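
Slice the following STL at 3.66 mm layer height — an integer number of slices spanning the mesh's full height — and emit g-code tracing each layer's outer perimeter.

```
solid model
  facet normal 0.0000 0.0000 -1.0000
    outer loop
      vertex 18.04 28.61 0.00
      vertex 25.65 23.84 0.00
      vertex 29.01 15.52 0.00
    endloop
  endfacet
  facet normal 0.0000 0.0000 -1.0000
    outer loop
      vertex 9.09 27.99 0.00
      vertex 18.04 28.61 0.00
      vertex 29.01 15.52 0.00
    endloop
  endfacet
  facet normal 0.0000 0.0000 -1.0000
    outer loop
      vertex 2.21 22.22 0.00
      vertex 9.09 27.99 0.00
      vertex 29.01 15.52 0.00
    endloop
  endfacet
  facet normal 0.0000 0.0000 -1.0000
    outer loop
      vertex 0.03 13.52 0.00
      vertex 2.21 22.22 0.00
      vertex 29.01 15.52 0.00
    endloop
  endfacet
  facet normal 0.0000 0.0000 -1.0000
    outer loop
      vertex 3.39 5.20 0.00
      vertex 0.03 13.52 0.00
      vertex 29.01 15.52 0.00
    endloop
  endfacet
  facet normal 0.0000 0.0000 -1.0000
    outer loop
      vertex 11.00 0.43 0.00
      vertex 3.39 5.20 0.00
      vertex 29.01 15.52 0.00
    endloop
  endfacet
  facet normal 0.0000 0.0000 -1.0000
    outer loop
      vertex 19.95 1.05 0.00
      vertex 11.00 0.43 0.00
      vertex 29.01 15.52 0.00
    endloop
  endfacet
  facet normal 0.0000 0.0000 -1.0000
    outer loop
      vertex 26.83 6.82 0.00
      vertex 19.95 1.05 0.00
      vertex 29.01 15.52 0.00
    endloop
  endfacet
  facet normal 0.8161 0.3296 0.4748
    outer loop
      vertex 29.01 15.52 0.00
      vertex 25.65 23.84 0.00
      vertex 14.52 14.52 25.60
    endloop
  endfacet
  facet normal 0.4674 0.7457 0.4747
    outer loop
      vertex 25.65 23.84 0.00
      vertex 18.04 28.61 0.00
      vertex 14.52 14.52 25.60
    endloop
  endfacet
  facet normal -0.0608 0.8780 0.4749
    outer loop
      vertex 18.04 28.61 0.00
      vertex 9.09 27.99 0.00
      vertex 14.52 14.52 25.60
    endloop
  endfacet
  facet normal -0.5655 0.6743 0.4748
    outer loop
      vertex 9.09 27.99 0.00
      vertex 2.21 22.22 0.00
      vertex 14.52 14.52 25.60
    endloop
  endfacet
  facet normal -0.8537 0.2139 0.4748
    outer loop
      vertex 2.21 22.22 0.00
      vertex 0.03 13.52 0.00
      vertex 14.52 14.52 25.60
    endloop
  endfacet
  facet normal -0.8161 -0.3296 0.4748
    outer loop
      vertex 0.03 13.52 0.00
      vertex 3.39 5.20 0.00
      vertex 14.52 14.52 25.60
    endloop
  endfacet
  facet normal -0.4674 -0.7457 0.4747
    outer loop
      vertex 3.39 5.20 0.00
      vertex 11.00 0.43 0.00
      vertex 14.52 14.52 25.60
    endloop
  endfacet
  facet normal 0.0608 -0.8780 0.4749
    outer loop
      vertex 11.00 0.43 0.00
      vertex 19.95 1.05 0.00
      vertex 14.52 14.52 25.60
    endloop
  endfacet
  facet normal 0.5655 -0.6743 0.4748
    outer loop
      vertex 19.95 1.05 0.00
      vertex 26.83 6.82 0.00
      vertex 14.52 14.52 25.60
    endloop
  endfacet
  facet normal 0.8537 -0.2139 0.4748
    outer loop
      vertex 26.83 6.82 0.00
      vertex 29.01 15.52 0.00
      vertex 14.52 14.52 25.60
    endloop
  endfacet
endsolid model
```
; perimeter-only toolpath
G21 ; units = mm
G90 ; absolute positioning
G28 ; home
; layer 1
G0 Z3.66
G0 X26.94 Y15.38
G1 X24.06 Y22.51
G1 X17.54 Y26.60
G1 X9.87 Y26.07
G1 X3.97 Y21.12
G1 X2.10 Y13.66
G1 X4.98 Y6.53
G1 X11.50 Y2.44
G1 X19.17 Y2.97
G1 X25.07 Y7.92
G1 X26.94 Y15.38
; layer 2
G0 Z7.31
G0 X24.87 Y15.23
G1 X22.47 Y21.18
G1 X17.03 Y24.58
G1 X10.64 Y24.14
G1 X5.73 Y20.02
G1 X4.17 Y13.81
G1 X6.57 Y7.86
G1 X12.01 Y4.46
G1 X18.40 Y4.90
G1 X23.31 Y9.02
G1 X24.87 Y15.23
; layer 3
G0 Z10.97
G0 X22.80 Y15.09
G1 X20.88 Y19.85
G1 X16.53 Y22.57
G1 X11.42 Y22.22
G1 X7.49 Y18.92
G1 X6.24 Y13.95
G1 X8.16 Y9.19
G1 X12.51 Y6.47
G1 X17.62 Y6.82
G1 X21.55 Y10.12
G1 X22.80 Y15.09
; layer 4
G0 Z14.63
G0 X20.73 Y14.95
G1 X19.29 Y18.51
G1 X16.03 Y20.56
G1 X12.19 Y20.29
G1 X9.24 Y17.82
G1 X8.31 Y14.09
G1 X9.75 Y10.53
G1 X13.01 Y8.48
G1 X16.85 Y8.75
G1 X19.80 Y11.22
G1 X20.73 Y14.95
; layer 5
G0 Z18.29
G0 X18.66 Y14.81
G1 X17.70 Y17.18
G1 X15.53 Y18.55
G1 X12.97 Y18.37
G1 X11.00 Y16.72
G1 X10.38 Y14.23
G1 X11.34 Y11.86
G1 X13.51 Y10.49
G1 X16.07 Y10.67
G1 X18.04 Y12.32
G1 X18.66 Y14.81
; layer 6
G0 Z21.94
G0 X16.59 Y14.66
G1 X16.11 Y15.85
G1 X15.02 Y16.53
G1 X13.74 Y16.44
G1 X12.76 Y15.62
G1 X12.45 Y14.38
G1 X12.93 Y13.19
G1 X14.02 Y12.51
G1 X15.30 Y12.60
G1 X16.28 Y13.42
G1 X16.59 Y14.66
M2 ; end

The solid is a regular 10-sided pyramid, base circumscribed radius ≈ 14.5 mm, apex at z ≈ 25.6 mm. Slicing at Δz = 3.66 mm — 7 equal slices spanning the solid's height, so layer i sits at z = i·h/7 — gives 6 non-empty perimeters. Each is a 10-segment closed polygon; G0 lifts to the layer z and rapids to the start vertex, then G1 traces the edges. The cross-section shrinks linearly with z (the slice at the apex is degenerate and omitted).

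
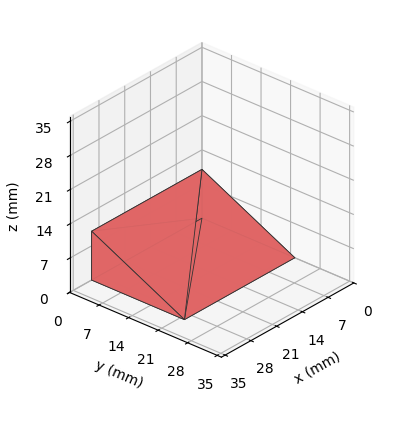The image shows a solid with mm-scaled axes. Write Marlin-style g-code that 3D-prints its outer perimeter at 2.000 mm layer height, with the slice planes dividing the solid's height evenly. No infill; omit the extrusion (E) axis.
Reading the render: the shape is a wedge (ramp): 30 × 22 mm base, rising to 10 mm along the y=0 edge and sloping linearly to z=0 at y=22 (dimensions read to the nearest mm from the axis ticks). For the g-code, the solid's height is divided into equal slices at the stated Δz and each level perimeter traced with G1 moves after a G0 lift.

; perimeter-only toolpath
G21 ; units = mm
G90 ; absolute positioning
G28 ; home
; layer 1
G0 Z2.000
G0 X0.000 Y0.000
G1 X30.000 Y0.000
G1 X30.000 Y17.600
G1 X0.000 Y17.600
G1 X0.000 Y0.000
; layer 2
G0 Z4.000
G0 X0.000 Y0.000
G1 X30.000 Y0.000
G1 X30.000 Y13.200
G1 X0.000 Y13.200
G1 X0.000 Y0.000
; layer 3
G0 Z6.000
G0 X0.000 Y0.000
G1 X30.000 Y0.000
G1 X30.000 Y8.800
G1 X0.000 Y8.800
G1 X0.000 Y0.000
; layer 4
G0 Z8.000
G0 X0.000 Y0.000
G1 X30.000 Y0.000
G1 X30.000 Y4.400
G1 X0.000 Y4.400
G1 X0.000 Y0.000
M2 ; end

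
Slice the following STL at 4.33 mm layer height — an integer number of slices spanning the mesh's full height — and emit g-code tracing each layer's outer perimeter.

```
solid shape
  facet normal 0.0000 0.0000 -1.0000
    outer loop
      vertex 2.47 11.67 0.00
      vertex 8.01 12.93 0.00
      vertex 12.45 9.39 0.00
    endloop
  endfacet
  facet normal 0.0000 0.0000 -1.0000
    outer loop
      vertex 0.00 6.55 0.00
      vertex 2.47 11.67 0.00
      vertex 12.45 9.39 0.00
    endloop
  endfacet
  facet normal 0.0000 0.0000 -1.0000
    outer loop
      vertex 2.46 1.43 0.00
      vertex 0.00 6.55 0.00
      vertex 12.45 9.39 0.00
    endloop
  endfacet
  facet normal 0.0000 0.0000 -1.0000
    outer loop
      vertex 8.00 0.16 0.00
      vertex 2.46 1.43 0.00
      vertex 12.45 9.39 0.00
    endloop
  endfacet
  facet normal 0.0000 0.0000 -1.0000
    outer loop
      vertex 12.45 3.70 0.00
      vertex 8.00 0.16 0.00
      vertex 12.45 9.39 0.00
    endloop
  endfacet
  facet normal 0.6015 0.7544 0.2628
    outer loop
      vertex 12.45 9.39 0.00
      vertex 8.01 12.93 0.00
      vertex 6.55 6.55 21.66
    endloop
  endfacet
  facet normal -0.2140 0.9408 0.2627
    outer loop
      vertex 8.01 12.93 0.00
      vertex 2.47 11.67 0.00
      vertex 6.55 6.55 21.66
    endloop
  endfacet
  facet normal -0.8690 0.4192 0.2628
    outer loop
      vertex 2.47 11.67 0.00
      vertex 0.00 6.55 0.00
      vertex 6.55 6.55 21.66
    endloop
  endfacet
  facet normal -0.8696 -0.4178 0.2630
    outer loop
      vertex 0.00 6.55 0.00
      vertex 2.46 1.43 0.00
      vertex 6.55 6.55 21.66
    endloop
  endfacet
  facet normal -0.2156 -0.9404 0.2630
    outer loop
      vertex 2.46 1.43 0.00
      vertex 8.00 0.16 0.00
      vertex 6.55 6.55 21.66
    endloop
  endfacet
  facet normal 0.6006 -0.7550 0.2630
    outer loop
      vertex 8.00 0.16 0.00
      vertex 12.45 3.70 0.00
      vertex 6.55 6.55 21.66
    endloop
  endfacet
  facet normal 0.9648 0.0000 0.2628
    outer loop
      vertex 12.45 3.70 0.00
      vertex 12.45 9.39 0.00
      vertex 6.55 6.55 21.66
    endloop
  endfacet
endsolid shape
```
; perimeter-only toolpath
G21 ; units = mm
G90 ; absolute positioning
G28 ; home
; layer 1
G0 Z4.33
G0 X11.27 Y8.82
G1 X7.72 Y11.65
G1 X3.29 Y10.65
G1 X1.31 Y6.55
G1 X3.28 Y2.45
G1 X7.71 Y1.44
G1 X11.27 Y4.27
G1 X11.27 Y8.82
; layer 2
G0 Z8.66
G0 X10.09 Y8.25
G1 X7.43 Y10.38
G1 X4.10 Y9.62
G1 X2.62 Y6.55
G1 X4.10 Y3.48
G1 X7.42 Y2.72
G1 X10.09 Y4.84
G1 X10.09 Y8.25
; layer 3
G0 Z13.00
G0 X8.91 Y7.69
G1 X7.13 Y9.10
G1 X4.92 Y8.60
G1 X3.93 Y6.55
G1 X4.91 Y4.50
G1 X7.13 Y3.99
G1 X8.91 Y5.41
G1 X8.91 Y7.69
; layer 4
G0 Z17.33
G0 X7.73 Y7.12
G1 X6.84 Y7.83
G1 X5.73 Y7.57
G1 X5.24 Y6.55
G1 X5.73 Y5.53
G1 X6.84 Y5.27
G1 X7.73 Y5.98
G1 X7.73 Y7.12
M2 ; end

The solid is a regular 7-sided pyramid, base circumscribed radius ≈ 6.55 mm, apex at z ≈ 21.7 mm. Slicing at Δz = 4.33 mm — 5 equal slices spanning the solid's height, so layer i sits at z = i·h/5 — gives 4 non-empty perimeters. Each is a 7-segment closed polygon; G0 lifts to the layer z and rapids to the start vertex, then G1 traces the edges. The cross-section shrinks linearly with z (the slice at the apex is degenerate and omitted).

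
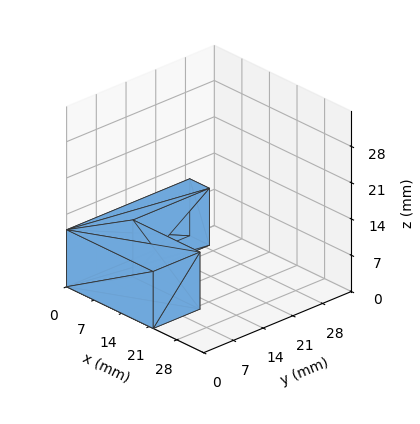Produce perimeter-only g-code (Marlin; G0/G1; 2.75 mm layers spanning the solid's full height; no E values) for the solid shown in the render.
Reading the render: the shape is an L-shaped prism: outer 22 × 29 mm, arm thicknesses ≈ 11 mm (horizontal) and 5 mm (vertical), extruded 11 mm in z (dimensions read to the nearest mm from the axis ticks). For the g-code, the solid's height is divided into equal slices at the stated Δz and each level perimeter traced with G1 moves after a G0 lift.

; perimeter-only toolpath
G21 ; units = mm
G90 ; absolute positioning
G28 ; home
; layer 1
G0 Z2.75
G0 X0.00 Y0.00
G1 X22.00 Y0.00
G1 X22.00 Y11.00
G1 X5.00 Y11.00
G1 X5.00 Y29.00
G1 X0.00 Y29.00
G1 X0.00 Y0.00
; layer 2
G0 Z5.50
G0 X0.00 Y0.00
G1 X22.00 Y0.00
G1 X22.00 Y11.00
G1 X5.00 Y11.00
G1 X5.00 Y29.00
G1 X0.00 Y29.00
G1 X0.00 Y0.00
; layer 3
G0 Z8.25
G0 X0.00 Y0.00
G1 X22.00 Y0.00
G1 X22.00 Y11.00
G1 X5.00 Y11.00
G1 X5.00 Y29.00
G1 X0.00 Y29.00
G1 X0.00 Y0.00
; layer 4
G0 Z11.00
G0 X0.00 Y0.00
G1 X22.00 Y0.00
G1 X22.00 Y11.00
G1 X5.00 Y11.00
G1 X5.00 Y29.00
G1 X0.00 Y29.00
G1 X0.00 Y0.00
M2 ; end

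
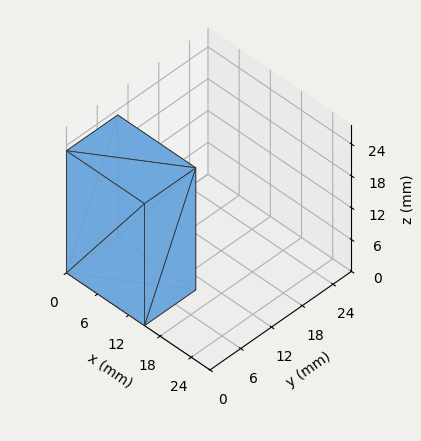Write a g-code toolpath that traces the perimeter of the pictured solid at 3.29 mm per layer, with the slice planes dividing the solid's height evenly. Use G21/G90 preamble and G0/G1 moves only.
Reading the render: the shape is a rectangular box, roughly 15 × 10 mm footprint and 23 mm tall (dimensions read to the nearest mm from the axis ticks). For the g-code, the solid's height is divided into equal slices at the stated Δz and each level perimeter traced with G1 moves after a G0 lift.

; perimeter-only toolpath
G21 ; units = mm
G90 ; absolute positioning
G28 ; home
; layer 1
G0 Z3.29
G0 X0.00 Y0.00
G1 X15.00 Y0.00
G1 X15.00 Y10.00
G1 X0.00 Y10.00
G1 X0.00 Y0.00
; layer 2
G0 Z6.57
G0 X0.00 Y0.00
G1 X15.00 Y0.00
G1 X15.00 Y10.00
G1 X0.00 Y10.00
G1 X0.00 Y0.00
; layer 3
G0 Z9.86
G0 X0.00 Y0.00
G1 X15.00 Y0.00
G1 X15.00 Y10.00
G1 X0.00 Y10.00
G1 X0.00 Y0.00
; layer 4
G0 Z13.14
G0 X0.00 Y0.00
G1 X15.00 Y0.00
G1 X15.00 Y10.00
G1 X0.00 Y10.00
G1 X0.00 Y0.00
; layer 5
G0 Z16.43
G0 X0.00 Y0.00
G1 X15.00 Y0.00
G1 X15.00 Y10.00
G1 X0.00 Y10.00
G1 X0.00 Y0.00
; layer 6
G0 Z19.71
G0 X0.00 Y0.00
G1 X15.00 Y0.00
G1 X15.00 Y10.00
G1 X0.00 Y10.00
G1 X0.00 Y0.00
; layer 7
G0 Z23.00
G0 X0.00 Y0.00
G1 X15.00 Y0.00
G1 X15.00 Y10.00
G1 X0.00 Y10.00
G1 X0.00 Y0.00
M2 ; end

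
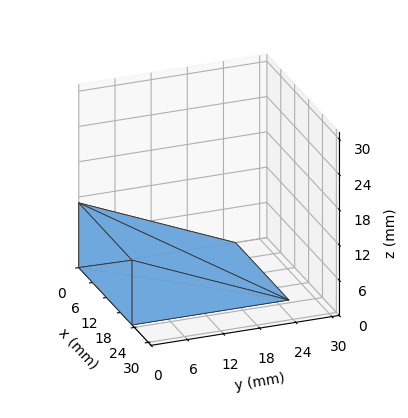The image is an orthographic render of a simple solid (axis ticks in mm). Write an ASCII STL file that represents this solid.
Reading the render: the shape is a wedge (ramp): 23 × 26 mm base, rising to 11 mm along the y=0 edge and sloping linearly to z=0 at y=26 (dimensions read to the nearest mm from the axis ticks). For the STL, each face is triangulated and given an outward normal.

solid part
  facet normal 0.0000 0.0000 -1.0000
    outer loop
      vertex 23.00 26.00 0.00
      vertex 23.00 0.00 0.00
      vertex 0.00 0.00 0.00
    endloop
  endfacet
  facet normal 0.0000 0.0000 -1.0000
    outer loop
      vertex 0.00 26.00 0.00
      vertex 23.00 26.00 0.00
      vertex 0.00 0.00 0.00
    endloop
  endfacet
  facet normal 0.0000 -1.0000 0.0000
    outer loop
      vertex 0.00 0.00 0.00
      vertex 23.00 0.00 0.00
      vertex 23.00 0.00 11.00
    endloop
  endfacet
  facet normal 0.0000 -1.0000 0.0000
    outer loop
      vertex 0.00 0.00 0.00
      vertex 23.00 0.00 11.00
      vertex 0.00 0.00 11.00
    endloop
  endfacet
  facet normal 0.0000 0.3896 0.9210
    outer loop
      vertex 0.00 0.00 11.00
      vertex 23.00 0.00 11.00
      vertex 23.00 26.00 0.00
    endloop
  endfacet
  facet normal 0.0000 0.3896 0.9210
    outer loop
      vertex 0.00 0.00 11.00
      vertex 23.00 26.00 0.00
      vertex 0.00 26.00 0.00
    endloop
  endfacet
  facet normal -1.0000 0.0000 0.0000
    outer loop
      vertex 0.00 0.00 11.00
      vertex 0.00 26.00 0.00
      vertex 0.00 0.00 0.00
    endloop
  endfacet
  facet normal 1.0000 0.0000 0.0000
    outer loop
      vertex 23.00 0.00 0.00
      vertex 23.00 26.00 0.00
      vertex 23.00 0.00 11.00
    endloop
  endfacet
endsolid part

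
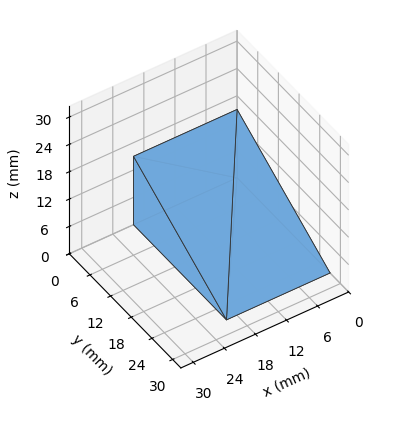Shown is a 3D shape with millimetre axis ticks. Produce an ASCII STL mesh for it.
Reading the render: the shape is a wedge (ramp): 20 × 27 mm base, rising to 15 mm along the y=0 edge and sloping linearly to z=0 at y=27 (dimensions read to the nearest mm from the axis ticks). For the STL, each face is triangulated and given an outward normal.

solid part
  facet normal 0.0000 0.0000 -1.0000
    outer loop
      vertex 20.00 27.00 0.00
      vertex 20.00 0.00 0.00
      vertex 0.00 0.00 0.00
    endloop
  endfacet
  facet normal 0.0000 0.0000 -1.0000
    outer loop
      vertex 0.00 27.00 0.00
      vertex 20.00 27.00 0.00
      vertex 0.00 0.00 0.00
    endloop
  endfacet
  facet normal 0.0000 -1.0000 0.0000
    outer loop
      vertex 0.00 0.00 0.00
      vertex 20.00 0.00 0.00
      vertex 20.00 0.00 15.00
    endloop
  endfacet
  facet normal 0.0000 -1.0000 0.0000
    outer loop
      vertex 0.00 0.00 0.00
      vertex 20.00 0.00 15.00
      vertex 0.00 0.00 15.00
    endloop
  endfacet
  facet normal 0.0000 0.4856 0.8742
    outer loop
      vertex 0.00 0.00 15.00
      vertex 20.00 0.00 15.00
      vertex 20.00 27.00 0.00
    endloop
  endfacet
  facet normal 0.0000 0.4856 0.8742
    outer loop
      vertex 0.00 0.00 15.00
      vertex 20.00 27.00 0.00
      vertex 0.00 27.00 0.00
    endloop
  endfacet
  facet normal -1.0000 0.0000 0.0000
    outer loop
      vertex 0.00 0.00 15.00
      vertex 0.00 27.00 0.00
      vertex 0.00 0.00 0.00
    endloop
  endfacet
  facet normal 1.0000 0.0000 0.0000
    outer loop
      vertex 20.00 0.00 0.00
      vertex 20.00 27.00 0.00
      vertex 20.00 0.00 15.00
    endloop
  endfacet
endsolid part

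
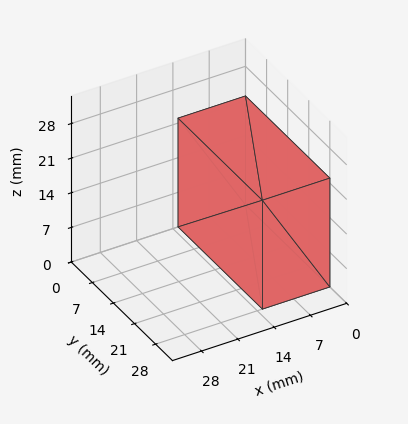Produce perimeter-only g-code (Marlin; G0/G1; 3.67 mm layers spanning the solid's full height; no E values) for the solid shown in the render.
Reading the render: the shape is a rectangular box, roughly 13 × 28 mm footprint and 22 mm tall (dimensions read to the nearest mm from the axis ticks). For the g-code, the solid's height is divided into equal slices at the stated Δz and each level perimeter traced with G1 moves after a G0 lift.

; perimeter-only toolpath
G21 ; units = mm
G90 ; absolute positioning
G28 ; home
; layer 1
G0 Z3.67
G0 X0.00 Y0.00
G1 X13.00 Y0.00
G1 X13.00 Y28.00
G1 X0.00 Y28.00
G1 X0.00 Y0.00
; layer 2
G0 Z7.33
G0 X0.00 Y0.00
G1 X13.00 Y0.00
G1 X13.00 Y28.00
G1 X0.00 Y28.00
G1 X0.00 Y0.00
; layer 3
G0 Z11.00
G0 X0.00 Y0.00
G1 X13.00 Y0.00
G1 X13.00 Y28.00
G1 X0.00 Y28.00
G1 X0.00 Y0.00
; layer 4
G0 Z14.67
G0 X0.00 Y0.00
G1 X13.00 Y0.00
G1 X13.00 Y28.00
G1 X0.00 Y28.00
G1 X0.00 Y0.00
; layer 5
G0 Z18.33
G0 X0.00 Y0.00
G1 X13.00 Y0.00
G1 X13.00 Y28.00
G1 X0.00 Y28.00
G1 X0.00 Y0.00
; layer 6
G0 Z22.00
G0 X0.00 Y0.00
G1 X13.00 Y0.00
G1 X13.00 Y28.00
G1 X0.00 Y28.00
G1 X0.00 Y0.00
M2 ; end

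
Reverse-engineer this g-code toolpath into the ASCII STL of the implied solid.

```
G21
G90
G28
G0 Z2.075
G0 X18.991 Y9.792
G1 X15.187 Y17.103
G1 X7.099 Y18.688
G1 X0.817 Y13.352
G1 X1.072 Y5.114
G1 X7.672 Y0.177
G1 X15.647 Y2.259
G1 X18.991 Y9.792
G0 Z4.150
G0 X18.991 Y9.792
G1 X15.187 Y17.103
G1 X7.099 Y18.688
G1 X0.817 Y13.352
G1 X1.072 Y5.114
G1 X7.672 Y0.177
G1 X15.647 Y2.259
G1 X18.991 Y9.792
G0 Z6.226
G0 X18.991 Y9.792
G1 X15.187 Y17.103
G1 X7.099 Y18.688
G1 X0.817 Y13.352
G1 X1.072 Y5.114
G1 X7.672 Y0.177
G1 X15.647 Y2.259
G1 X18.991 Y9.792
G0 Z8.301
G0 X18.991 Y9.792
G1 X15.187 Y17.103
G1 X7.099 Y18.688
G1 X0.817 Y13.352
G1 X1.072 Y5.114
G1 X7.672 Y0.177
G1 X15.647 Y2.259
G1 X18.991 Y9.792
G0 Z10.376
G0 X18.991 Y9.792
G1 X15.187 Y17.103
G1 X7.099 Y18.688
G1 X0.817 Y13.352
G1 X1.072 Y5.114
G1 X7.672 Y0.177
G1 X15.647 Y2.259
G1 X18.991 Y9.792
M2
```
solid part
  facet normal 0.0000 0.0000 -1.0000
    outer loop
      vertex 7.099 18.688 0.000
      vertex 15.187 17.103 0.000
      vertex 18.991 9.792 0.000
    endloop
  endfacet
  facet normal 0.0000 0.0000 -1.0000
    outer loop
      vertex 0.817 13.352 0.000
      vertex 7.099 18.688 0.000
      vertex 18.991 9.792 0.000
    endloop
  endfacet
  facet normal 0.0000 0.0000 -1.0000
    outer loop
      vertex 1.072 5.114 0.000
      vertex 0.817 13.352 0.000
      vertex 18.991 9.792 0.000
    endloop
  endfacet
  facet normal 0.0000 0.0000 -1.0000
    outer loop
      vertex 7.672 0.177 0.000
      vertex 1.072 5.114 0.000
      vertex 18.991 9.792 0.000
    endloop
  endfacet
  facet normal 0.0000 0.0000 -1.0000
    outer loop
      vertex 15.647 2.259 0.000
      vertex 7.672 0.177 0.000
      vertex 18.991 9.792 0.000
    endloop
  endfacet
  facet normal 0.0000 0.0000 1.0000
    outer loop
      vertex 18.991 9.792 10.376
      vertex 15.187 17.103 10.376
      vertex 7.099 18.688 10.376
    endloop
  endfacet
  facet normal 0.0000 0.0000 1.0000
    outer loop
      vertex 18.991 9.792 10.376
      vertex 7.099 18.688 10.376
      vertex 0.817 13.352 10.376
    endloop
  endfacet
  facet normal 0.0000 0.0000 1.0000
    outer loop
      vertex 18.991 9.792 10.376
      vertex 0.817 13.352 10.376
      vertex 1.072 5.114 10.376
    endloop
  endfacet
  facet normal 0.0000 0.0000 1.0000
    outer loop
      vertex 18.991 9.792 10.376
      vertex 1.072 5.114 10.376
      vertex 7.672 0.177 10.376
    endloop
  endfacet
  facet normal 0.0000 0.0000 1.0000
    outer loop
      vertex 18.991 9.792 10.376
      vertex 7.672 0.177 10.376
      vertex 15.647 2.259 10.376
    endloop
  endfacet
  facet normal 0.8871 0.4616 0.0000
    outer loop
      vertex 18.991 9.792 0.000
      vertex 15.187 17.103 0.000
      vertex 15.187 17.103 10.376
    endloop
  endfacet
  facet normal 0.8871 0.4616 0.0000
    outer loop
      vertex 18.991 9.792 0.000
      vertex 15.187 17.103 10.376
      vertex 18.991 9.792 10.376
    endloop
  endfacet
  facet normal 0.1923 0.9813 0.0000
    outer loop
      vertex 15.187 17.103 0.000
      vertex 7.099 18.688 0.000
      vertex 7.099 18.688 10.376
    endloop
  endfacet
  facet normal 0.1923 0.9813 0.0000
    outer loop
      vertex 15.187 17.103 0.000
      vertex 7.099 18.688 10.376
      vertex 15.187 17.103 10.376
    endloop
  endfacet
  facet normal -0.6474 0.7622 0.0000
    outer loop
      vertex 7.099 18.688 0.000
      vertex 0.817 13.352 0.000
      vertex 0.817 13.352 10.376
    endloop
  endfacet
  facet normal -0.6474 0.7622 0.0000
    outer loop
      vertex 7.099 18.688 0.000
      vertex 0.817 13.352 10.376
      vertex 7.099 18.688 10.376
    endloop
  endfacet
  facet normal -0.9995 -0.0309 0.0000
    outer loop
      vertex 0.817 13.352 0.000
      vertex 1.072 5.114 0.000
      vertex 1.072 5.114 10.376
    endloop
  endfacet
  facet normal -0.9995 -0.0309 0.0000
    outer loop
      vertex 0.817 13.352 0.000
      vertex 1.072 5.114 10.376
      vertex 0.817 13.352 10.376
    endloop
  endfacet
  facet normal -0.5990 -0.8008 0.0000
    outer loop
      vertex 1.072 5.114 0.000
      vertex 7.672 0.177 0.000
      vertex 7.672 0.177 10.376
    endloop
  endfacet
  facet normal -0.5990 -0.8008 0.0000
    outer loop
      vertex 1.072 5.114 0.000
      vertex 7.672 0.177 10.376
      vertex 1.072 5.114 10.376
    endloop
  endfacet
  facet normal 0.2526 -0.9676 0.0000
    outer loop
      vertex 7.672 0.177 0.000
      vertex 15.647 2.259 0.000
      vertex 15.647 2.259 10.376
    endloop
  endfacet
  facet normal 0.2526 -0.9676 0.0000
    outer loop
      vertex 7.672 0.177 0.000
      vertex 15.647 2.259 10.376
      vertex 7.672 0.177 10.376
    endloop
  endfacet
  facet normal 0.9140 -0.4057 0.0000
    outer loop
      vertex 15.647 2.259 0.000
      vertex 18.991 9.792 0.000
      vertex 18.991 9.792 10.376
    endloop
  endfacet
  facet normal 0.9140 -0.4057 0.0000
    outer loop
      vertex 15.647 2.259 0.000
      vertex 18.991 9.792 10.376
      vertex 15.647 2.259 10.376
    endloop
  endfacet
endsolid part

The G0 Z moves step by Δz≈2.075 mm. Every layer's G1 loop is the same polygon, so the solid is a straight extrusion of it from z=0 to z≈10.4. Closing with flat bottom and top caps and triangulating gives 24 facets — a regular 7-sided prism (a cylinder approximated with 7 flat sides), circumscribed radius ≈ 9.5 mm, height ≈ 10.4 mm.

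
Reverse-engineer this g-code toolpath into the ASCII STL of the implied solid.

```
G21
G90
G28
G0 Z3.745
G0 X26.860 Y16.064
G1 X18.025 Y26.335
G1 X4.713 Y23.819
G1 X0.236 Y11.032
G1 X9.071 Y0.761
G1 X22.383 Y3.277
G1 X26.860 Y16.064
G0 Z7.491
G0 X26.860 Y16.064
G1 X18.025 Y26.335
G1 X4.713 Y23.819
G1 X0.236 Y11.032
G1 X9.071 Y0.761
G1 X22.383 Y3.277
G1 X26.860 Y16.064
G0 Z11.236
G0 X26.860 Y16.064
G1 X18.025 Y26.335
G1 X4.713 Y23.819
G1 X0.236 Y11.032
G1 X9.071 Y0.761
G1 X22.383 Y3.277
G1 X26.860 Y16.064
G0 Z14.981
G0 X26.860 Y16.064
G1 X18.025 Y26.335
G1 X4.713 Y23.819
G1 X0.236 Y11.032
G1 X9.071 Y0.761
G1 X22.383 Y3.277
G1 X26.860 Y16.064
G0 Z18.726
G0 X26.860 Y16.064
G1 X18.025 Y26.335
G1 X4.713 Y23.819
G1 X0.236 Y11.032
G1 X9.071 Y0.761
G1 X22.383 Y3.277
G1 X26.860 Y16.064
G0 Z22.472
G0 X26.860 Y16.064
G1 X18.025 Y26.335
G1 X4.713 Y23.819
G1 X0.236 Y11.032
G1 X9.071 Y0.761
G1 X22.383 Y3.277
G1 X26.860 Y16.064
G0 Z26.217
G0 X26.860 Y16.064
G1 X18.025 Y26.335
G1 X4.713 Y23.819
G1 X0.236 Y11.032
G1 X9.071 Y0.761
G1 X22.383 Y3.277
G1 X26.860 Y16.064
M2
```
solid part
  facet normal 0.0000 0.0000 -1.0000
    outer loop
      vertex 4.713 23.819 0.000
      vertex 18.025 26.335 0.000
      vertex 26.860 16.064 0.000
    endloop
  endfacet
  facet normal 0.0000 0.0000 -1.0000
    outer loop
      vertex 0.236 11.032 0.000
      vertex 4.713 23.819 0.000
      vertex 26.860 16.064 0.000
    endloop
  endfacet
  facet normal 0.0000 0.0000 -1.0000
    outer loop
      vertex 9.071 0.761 0.000
      vertex 0.236 11.032 0.000
      vertex 26.860 16.064 0.000
    endloop
  endfacet
  facet normal 0.0000 0.0000 -1.0000
    outer loop
      vertex 22.383 3.277 0.000
      vertex 9.071 0.761 0.000
      vertex 26.860 16.064 0.000
    endloop
  endfacet
  facet normal 0.0000 0.0000 1.0000
    outer loop
      vertex 26.860 16.064 26.217
      vertex 18.025 26.335 26.217
      vertex 4.713 23.819 26.217
    endloop
  endfacet
  facet normal 0.0000 0.0000 1.0000
    outer loop
      vertex 26.860 16.064 26.217
      vertex 4.713 23.819 26.217
      vertex 0.236 11.032 26.217
    endloop
  endfacet
  facet normal 0.0000 0.0000 1.0000
    outer loop
      vertex 26.860 16.064 26.217
      vertex 0.236 11.032 26.217
      vertex 9.071 0.761 26.217
    endloop
  endfacet
  facet normal 0.0000 0.0000 1.0000
    outer loop
      vertex 26.860 16.064 26.217
      vertex 9.071 0.761 26.217
      vertex 22.383 3.277 26.217
    endloop
  endfacet
  facet normal 0.7581 0.6521 0.0000
    outer loop
      vertex 26.860 16.064 0.000
      vertex 18.025 26.335 0.000
      vertex 18.025 26.335 26.217
    endloop
  endfacet
  facet normal 0.7581 0.6521 0.0000
    outer loop
      vertex 26.860 16.064 0.000
      vertex 18.025 26.335 26.217
      vertex 26.860 16.064 26.217
    endloop
  endfacet
  facet normal -0.1857 0.9826 0.0000
    outer loop
      vertex 18.025 26.335 0.000
      vertex 4.713 23.819 0.000
      vertex 4.713 23.819 26.217
    endloop
  endfacet
  facet normal -0.1857 0.9826 0.0000
    outer loop
      vertex 18.025 26.335 0.000
      vertex 4.713 23.819 26.217
      vertex 18.025 26.335 26.217
    endloop
  endfacet
  facet normal -0.9438 0.3305 0.0000
    outer loop
      vertex 4.713 23.819 0.000
      vertex 0.236 11.032 0.000
      vertex 0.236 11.032 26.217
    endloop
  endfacet
  facet normal -0.9438 0.3305 0.0000
    outer loop
      vertex 4.713 23.819 0.000
      vertex 0.236 11.032 26.217
      vertex 4.713 23.819 26.217
    endloop
  endfacet
  facet normal -0.7581 -0.6521 0.0000
    outer loop
      vertex 0.236 11.032 0.000
      vertex 9.071 0.761 0.000
      vertex 9.071 0.761 26.217
    endloop
  endfacet
  facet normal -0.7581 -0.6521 0.0000
    outer loop
      vertex 0.236 11.032 0.000
      vertex 9.071 0.761 26.217
      vertex 0.236 11.032 26.217
    endloop
  endfacet
  facet normal 0.1857 -0.9826 0.0000
    outer loop
      vertex 9.071 0.761 0.000
      vertex 22.383 3.277 0.000
      vertex 22.383 3.277 26.217
    endloop
  endfacet
  facet normal 0.1857 -0.9826 0.0000
    outer loop
      vertex 9.071 0.761 0.000
      vertex 22.383 3.277 26.217
      vertex 9.071 0.761 26.217
    endloop
  endfacet
  facet normal 0.9438 -0.3305 0.0000
    outer loop
      vertex 22.383 3.277 0.000
      vertex 26.860 16.064 0.000
      vertex 26.860 16.064 26.217
    endloop
  endfacet
  facet normal 0.9438 -0.3305 0.0000
    outer loop
      vertex 22.383 3.277 0.000
      vertex 26.860 16.064 26.217
      vertex 22.383 3.277 26.217
    endloop
  endfacet
endsolid part

The G0 Z moves step by Δz≈3.745 mm. Every layer's G1 loop is the same polygon, so the solid is a straight extrusion of it from z=0 to z≈26.2. Closing with flat bottom and top caps and triangulating gives 20 facets — a regular 6-sided prism (a cylinder approximated with 6 flat sides), circumscribed radius ≈ 13.5 mm, height ≈ 26.2 mm.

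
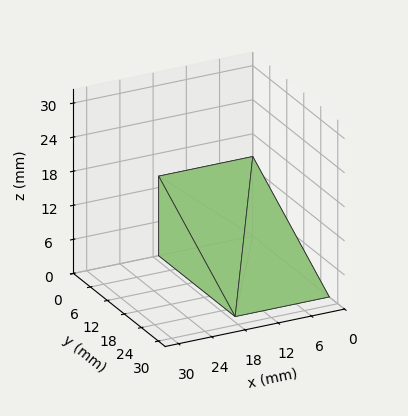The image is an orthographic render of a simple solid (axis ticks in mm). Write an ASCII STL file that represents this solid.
Reading the render: the shape is a wedge (ramp): 17 × 27 mm base, rising to 14 mm along the y=0 edge and sloping linearly to z=0 at y=27 (dimensions read to the nearest mm from the axis ticks). For the STL, each face is triangulated and given an outward normal.

solid part
  facet normal 0.0000 0.0000 -1.0000
    outer loop
      vertex 17.00 27.00 0.00
      vertex 17.00 0.00 0.00
      vertex 0.00 0.00 0.00
    endloop
  endfacet
  facet normal 0.0000 0.0000 -1.0000
    outer loop
      vertex 0.00 27.00 0.00
      vertex 17.00 27.00 0.00
      vertex 0.00 0.00 0.00
    endloop
  endfacet
  facet normal 0.0000 -1.0000 0.0000
    outer loop
      vertex 0.00 0.00 0.00
      vertex 17.00 0.00 0.00
      vertex 17.00 0.00 14.00
    endloop
  endfacet
  facet normal 0.0000 -1.0000 0.0000
    outer loop
      vertex 0.00 0.00 0.00
      vertex 17.00 0.00 14.00
      vertex 0.00 0.00 14.00
    endloop
  endfacet
  facet normal 0.0000 0.4603 0.8878
    outer loop
      vertex 0.00 0.00 14.00
      vertex 17.00 0.00 14.00
      vertex 17.00 27.00 0.00
    endloop
  endfacet
  facet normal 0.0000 0.4603 0.8878
    outer loop
      vertex 0.00 0.00 14.00
      vertex 17.00 27.00 0.00
      vertex 0.00 27.00 0.00
    endloop
  endfacet
  facet normal -1.0000 0.0000 0.0000
    outer loop
      vertex 0.00 0.00 14.00
      vertex 0.00 27.00 0.00
      vertex 0.00 0.00 0.00
    endloop
  endfacet
  facet normal 1.0000 0.0000 0.0000
    outer loop
      vertex 17.00 0.00 0.00
      vertex 17.00 27.00 0.00
      vertex 17.00 0.00 14.00
    endloop
  endfacet
endsolid part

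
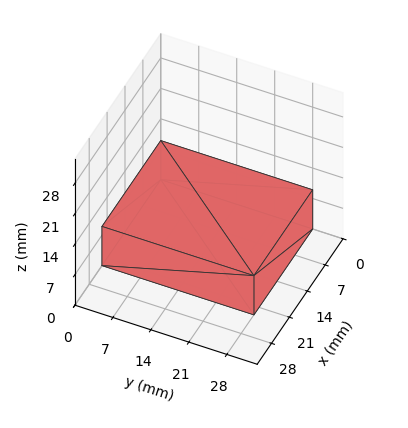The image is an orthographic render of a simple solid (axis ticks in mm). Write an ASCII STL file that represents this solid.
Reading the render: the shape is a rectangular box, roughly 23 × 28 mm footprint and 9 mm tall (dimensions read to the nearest mm from the axis ticks). For the STL, each face is triangulated and given an outward normal.

solid part
  facet normal 0.0000 0.0000 -1.0000
    outer loop
      vertex 23.00 28.00 0.00
      vertex 23.00 0.00 0.00
      vertex 0.00 0.00 0.00
    endloop
  endfacet
  facet normal 0.0000 0.0000 -1.0000
    outer loop
      vertex 0.00 28.00 0.00
      vertex 23.00 28.00 0.00
      vertex 0.00 0.00 0.00
    endloop
  endfacet
  facet normal 0.0000 0.0000 1.0000
    outer loop
      vertex 0.00 0.00 9.00
      vertex 23.00 0.00 9.00
      vertex 23.00 28.00 9.00
    endloop
  endfacet
  facet normal 0.0000 0.0000 1.0000
    outer loop
      vertex 0.00 0.00 9.00
      vertex 23.00 28.00 9.00
      vertex 0.00 28.00 9.00
    endloop
  endfacet
  facet normal 0.0000 -1.0000 0.0000
    outer loop
      vertex 0.00 0.00 0.00
      vertex 23.00 0.00 0.00
      vertex 23.00 0.00 9.00
    endloop
  endfacet
  facet normal 0.0000 -1.0000 0.0000
    outer loop
      vertex 0.00 0.00 0.00
      vertex 23.00 0.00 9.00
      vertex 0.00 0.00 9.00
    endloop
  endfacet
  facet normal 0.0000 1.0000 0.0000
    outer loop
      vertex 23.00 28.00 9.00
      vertex 23.00 28.00 0.00
      vertex 0.00 28.00 0.00
    endloop
  endfacet
  facet normal 0.0000 1.0000 0.0000
    outer loop
      vertex 0.00 28.00 9.00
      vertex 23.00 28.00 9.00
      vertex 0.00 28.00 0.00
    endloop
  endfacet
  facet normal -1.0000 0.0000 0.0000
    outer loop
      vertex 0.00 28.00 9.00
      vertex 0.00 28.00 0.00
      vertex 0.00 0.00 0.00
    endloop
  endfacet
  facet normal -1.0000 0.0000 0.0000
    outer loop
      vertex 0.00 0.00 9.00
      vertex 0.00 28.00 9.00
      vertex 0.00 0.00 0.00
    endloop
  endfacet
  facet normal 1.0000 0.0000 0.0000
    outer loop
      vertex 23.00 0.00 0.00
      vertex 23.00 28.00 0.00
      vertex 23.00 28.00 9.00
    endloop
  endfacet
  facet normal 1.0000 0.0000 0.0000
    outer loop
      vertex 23.00 0.00 0.00
      vertex 23.00 28.00 9.00
      vertex 23.00 0.00 9.00
    endloop
  endfacet
endsolid part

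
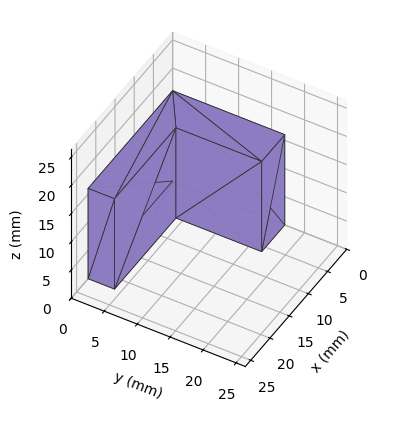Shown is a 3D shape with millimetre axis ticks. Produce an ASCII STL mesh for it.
Reading the render: the shape is an L-shaped prism: outer 22 × 17 mm, arm thicknesses ≈ 4 mm (horizontal) and 6 mm (vertical), extruded 16 mm in z (dimensions read to the nearest mm from the axis ticks). For the STL, each face is triangulated and given an outward normal.

solid part
  facet normal 0.0000 0.0000 -1.0000
    outer loop
      vertex 22.000 4.000 0.000
      vertex 22.000 0.000 0.000
      vertex 0.000 0.000 0.000
    endloop
  endfacet
  facet normal 0.0000 0.0000 -1.0000
    outer loop
      vertex 6.000 4.000 0.000
      vertex 22.000 4.000 0.000
      vertex 0.000 0.000 0.000
    endloop
  endfacet
  facet normal 0.0000 0.0000 -1.0000
    outer loop
      vertex 6.000 17.000 0.000
      vertex 6.000 4.000 0.000
      vertex 0.000 0.000 0.000
    endloop
  endfacet
  facet normal 0.0000 0.0000 -1.0000
    outer loop
      vertex 0.000 17.000 0.000
      vertex 6.000 17.000 0.000
      vertex 0.000 0.000 0.000
    endloop
  endfacet
  facet normal 0.0000 0.0000 1.0000
    outer loop
      vertex 0.000 0.000 16.000
      vertex 22.000 0.000 16.000
      vertex 22.000 4.000 16.000
    endloop
  endfacet
  facet normal 0.0000 0.0000 1.0000
    outer loop
      vertex 0.000 0.000 16.000
      vertex 22.000 4.000 16.000
      vertex 6.000 4.000 16.000
    endloop
  endfacet
  facet normal 0.0000 0.0000 1.0000
    outer loop
      vertex 0.000 0.000 16.000
      vertex 6.000 4.000 16.000
      vertex 6.000 17.000 16.000
    endloop
  endfacet
  facet normal 0.0000 0.0000 1.0000
    outer loop
      vertex 0.000 0.000 16.000
      vertex 6.000 17.000 16.000
      vertex 0.000 17.000 16.000
    endloop
  endfacet
  facet normal 0.0000 -1.0000 0.0000
    outer loop
      vertex 0.000 0.000 0.000
      vertex 22.000 0.000 0.000
      vertex 22.000 0.000 16.000
    endloop
  endfacet
  facet normal 0.0000 -1.0000 0.0000
    outer loop
      vertex 0.000 0.000 0.000
      vertex 22.000 0.000 16.000
      vertex 0.000 0.000 16.000
    endloop
  endfacet
  facet normal 1.0000 0.0000 0.0000
    outer loop
      vertex 22.000 0.000 0.000
      vertex 22.000 4.000 0.000
      vertex 22.000 4.000 16.000
    endloop
  endfacet
  facet normal 1.0000 0.0000 0.0000
    outer loop
      vertex 22.000 0.000 0.000
      vertex 22.000 4.000 16.000
      vertex 22.000 0.000 16.000
    endloop
  endfacet
  facet normal 0.0000 1.0000 0.0000
    outer loop
      vertex 22.000 4.000 0.000
      vertex 6.000 4.000 0.000
      vertex 6.000 4.000 16.000
    endloop
  endfacet
  facet normal 0.0000 1.0000 0.0000
    outer loop
      vertex 22.000 4.000 0.000
      vertex 6.000 4.000 16.000
      vertex 22.000 4.000 16.000
    endloop
  endfacet
  facet normal 1.0000 0.0000 0.0000
    outer loop
      vertex 6.000 4.000 0.000
      vertex 6.000 17.000 0.000
      vertex 6.000 17.000 16.000
    endloop
  endfacet
  facet normal 1.0000 0.0000 0.0000
    outer loop
      vertex 6.000 4.000 0.000
      vertex 6.000 17.000 16.000
      vertex 6.000 4.000 16.000
    endloop
  endfacet
  facet normal 0.0000 1.0000 0.0000
    outer loop
      vertex 6.000 17.000 0.000
      vertex 0.000 17.000 0.000
      vertex 0.000 17.000 16.000
    endloop
  endfacet
  facet normal 0.0000 1.0000 0.0000
    outer loop
      vertex 6.000 17.000 0.000
      vertex 0.000 17.000 16.000
      vertex 6.000 17.000 16.000
    endloop
  endfacet
  facet normal -1.0000 0.0000 0.0000
    outer loop
      vertex 0.000 17.000 0.000
      vertex 0.000 0.000 0.000
      vertex 0.000 0.000 16.000
    endloop
  endfacet
  facet normal -1.0000 0.0000 0.0000
    outer loop
      vertex 0.000 17.000 0.000
      vertex 0.000 0.000 16.000
      vertex 0.000 17.000 16.000
    endloop
  endfacet
endsolid part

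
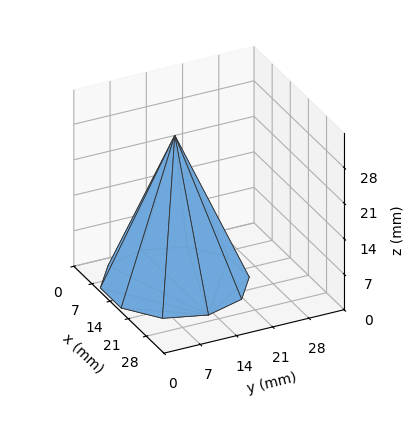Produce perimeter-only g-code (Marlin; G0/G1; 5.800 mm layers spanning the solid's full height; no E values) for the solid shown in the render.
Reading the render: the shape is a regular 10-sided pyramid, base circumscribed radius ≈ 13 mm, apex at z ≈ 29 mm (dimensions read to the nearest mm from the axis ticks). For the g-code, the solid's height is divided into equal slices at the stated Δz and each level perimeter traced with G1 moves after a G0 lift.

; perimeter-only toolpath
G21 ; units = mm
G90 ; absolute positioning
G28 ; home
; layer 1
G0 Z5.800
G0 X23.400 Y13.000
G1 X21.414 Y19.113
G1 X16.214 Y22.891
G1 X9.786 Y22.891
G1 X4.586 Y19.113
G1 X2.600 Y13.000
G1 X4.586 Y6.887
G1 X9.786 Y3.109
G1 X16.214 Y3.109
G1 X21.414 Y6.887
G1 X23.400 Y13.000
; layer 2
G0 Z11.600
G0 X20.800 Y13.000
G1 X19.310 Y17.585
G1 X15.410 Y20.418
G1 X10.590 Y20.418
G1 X6.690 Y17.585
G1 X5.200 Y13.000
G1 X6.690 Y8.415
G1 X10.590 Y5.582
G1 X15.410 Y5.582
G1 X19.310 Y8.415
G1 X20.800 Y13.000
; layer 3
G0 Z17.400
G0 X18.200 Y13.000
G1 X17.207 Y16.056
G1 X14.607 Y17.946
G1 X11.393 Y17.946
G1 X8.793 Y16.056
G1 X7.800 Y13.000
G1 X8.793 Y9.944
G1 X11.393 Y8.054
G1 X14.607 Y8.054
G1 X17.207 Y9.944
G1 X18.200 Y13.000
; layer 4
G0 Z23.200
G0 X15.600 Y13.000
G1 X15.103 Y14.528
G1 X13.803 Y15.473
G1 X12.197 Y15.473
G1 X10.897 Y14.528
G1 X10.400 Y13.000
G1 X10.897 Y11.472
G1 X12.197 Y10.527
G1 X13.803 Y10.527
G1 X15.103 Y11.472
G1 X15.600 Y13.000
M2 ; end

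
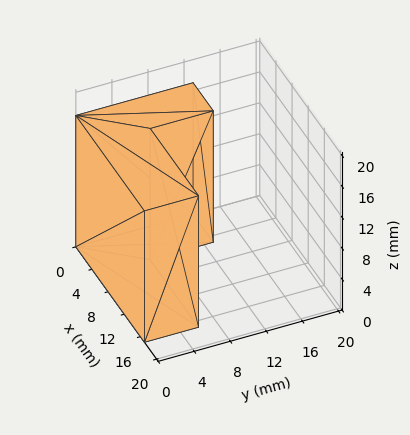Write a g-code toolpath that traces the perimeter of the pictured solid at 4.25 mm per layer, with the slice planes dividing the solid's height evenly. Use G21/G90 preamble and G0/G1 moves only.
Reading the render: the shape is an L-shaped prism: outer 17 × 13 mm, arm thicknesses ≈ 6 mm (horizontal) and 5 mm (vertical), extruded 17 mm in z (dimensions read to the nearest mm from the axis ticks). For the g-code, the solid's height is divided into equal slices at the stated Δz and each level perimeter traced with G1 moves after a G0 lift.

; perimeter-only toolpath
G21 ; units = mm
G90 ; absolute positioning
G28 ; home
; layer 1
G0 Z4.25
G0 X0.00 Y0.00
G1 X17.00 Y0.00
G1 X17.00 Y6.00
G1 X5.00 Y6.00
G1 X5.00 Y13.00
G1 X0.00 Y13.00
G1 X0.00 Y0.00
; layer 2
G0 Z8.50
G0 X0.00 Y0.00
G1 X17.00 Y0.00
G1 X17.00 Y6.00
G1 X5.00 Y6.00
G1 X5.00 Y13.00
G1 X0.00 Y13.00
G1 X0.00 Y0.00
; layer 3
G0 Z12.75
G0 X0.00 Y0.00
G1 X17.00 Y0.00
G1 X17.00 Y6.00
G1 X5.00 Y6.00
G1 X5.00 Y13.00
G1 X0.00 Y13.00
G1 X0.00 Y0.00
; layer 4
G0 Z17.00
G0 X0.00 Y0.00
G1 X17.00 Y0.00
G1 X17.00 Y6.00
G1 X5.00 Y6.00
G1 X5.00 Y13.00
G1 X0.00 Y13.00
G1 X0.00 Y0.00
M2 ; end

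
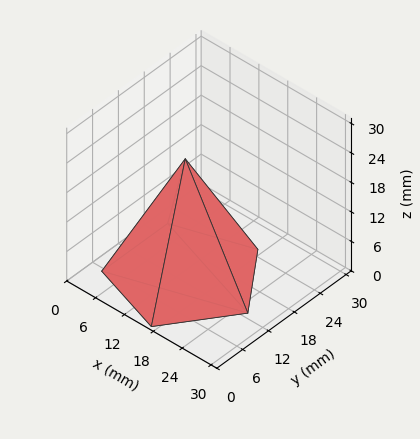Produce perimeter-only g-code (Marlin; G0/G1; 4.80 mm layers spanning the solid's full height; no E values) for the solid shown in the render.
Reading the render: the shape is a regular 5-sided pyramid, base circumscribed radius ≈ 13 mm, apex at z ≈ 24 mm (dimensions read to the nearest mm from the axis ticks). For the g-code, the solid's height is divided into equal slices at the stated Δz and each level perimeter traced with G1 moves after a G0 lift.

; perimeter-only toolpath
G21 ; units = mm
G90 ; absolute positioning
G28 ; home
; layer 1
G0 Z4.80
G0 X23.40 Y13.00
G1 X16.22 Y22.89
G1 X4.58 Y19.11
G1 X4.58 Y6.89
G1 X16.22 Y3.11
G1 X23.40 Y13.00
; layer 2
G0 Z9.60
G0 X20.80 Y13.00
G1 X15.41 Y20.42
G1 X6.69 Y17.58
G1 X6.69 Y8.42
G1 X15.41 Y5.58
G1 X20.80 Y13.00
; layer 3
G0 Z14.40
G0 X18.20 Y13.00
G1 X14.61 Y17.94
G1 X8.79 Y16.06
G1 X8.79 Y9.94
G1 X14.61 Y8.06
G1 X18.20 Y13.00
; layer 4
G0 Z19.20
G0 X15.60 Y13.00
G1 X13.80 Y15.47
G1 X10.90 Y14.53
G1 X10.90 Y11.47
G1 X13.80 Y10.53
G1 X15.60 Y13.00
M2 ; end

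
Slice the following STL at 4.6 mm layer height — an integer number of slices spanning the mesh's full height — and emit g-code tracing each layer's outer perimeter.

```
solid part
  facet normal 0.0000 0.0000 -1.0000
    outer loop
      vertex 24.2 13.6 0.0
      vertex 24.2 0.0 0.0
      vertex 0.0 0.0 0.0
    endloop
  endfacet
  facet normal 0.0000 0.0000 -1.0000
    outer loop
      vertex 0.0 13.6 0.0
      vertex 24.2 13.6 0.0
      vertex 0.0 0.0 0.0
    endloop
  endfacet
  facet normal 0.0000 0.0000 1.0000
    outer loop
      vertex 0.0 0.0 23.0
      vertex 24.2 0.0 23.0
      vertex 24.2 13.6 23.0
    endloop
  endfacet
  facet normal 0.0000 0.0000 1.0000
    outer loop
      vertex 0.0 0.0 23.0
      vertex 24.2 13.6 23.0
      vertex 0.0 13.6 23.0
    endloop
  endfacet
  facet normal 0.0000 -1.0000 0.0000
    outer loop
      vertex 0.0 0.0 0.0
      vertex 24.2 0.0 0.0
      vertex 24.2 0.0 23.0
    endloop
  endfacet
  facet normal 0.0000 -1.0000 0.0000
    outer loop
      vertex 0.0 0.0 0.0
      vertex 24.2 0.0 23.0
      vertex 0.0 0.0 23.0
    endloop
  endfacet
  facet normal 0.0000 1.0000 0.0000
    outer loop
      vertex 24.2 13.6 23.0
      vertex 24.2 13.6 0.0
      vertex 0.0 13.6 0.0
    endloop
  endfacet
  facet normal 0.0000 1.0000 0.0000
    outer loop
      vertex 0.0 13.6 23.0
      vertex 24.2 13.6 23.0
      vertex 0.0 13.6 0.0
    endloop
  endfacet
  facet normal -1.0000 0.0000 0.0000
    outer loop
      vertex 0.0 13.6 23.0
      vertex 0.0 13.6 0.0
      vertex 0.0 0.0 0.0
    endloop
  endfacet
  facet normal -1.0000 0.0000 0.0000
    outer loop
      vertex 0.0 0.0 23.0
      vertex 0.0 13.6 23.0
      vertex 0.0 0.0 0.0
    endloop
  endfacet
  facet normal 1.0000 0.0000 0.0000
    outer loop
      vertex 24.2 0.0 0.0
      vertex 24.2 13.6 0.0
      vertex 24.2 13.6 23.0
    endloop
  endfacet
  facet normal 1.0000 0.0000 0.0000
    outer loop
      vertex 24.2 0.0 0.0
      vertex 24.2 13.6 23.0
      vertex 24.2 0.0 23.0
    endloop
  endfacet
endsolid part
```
; perimeter-only toolpath
G21 ; units = mm
G90 ; absolute positioning
G28 ; home
; layer 1
G0 Z4.6
G0 X0.0 Y0.0
G1 X24.2 Y0.0
G1 X24.2 Y13.6
G1 X0.0 Y13.6
G1 X0.0 Y0.0
; layer 2
G0 Z9.2
G0 X0.0 Y0.0
G1 X24.2 Y0.0
G1 X24.2 Y13.6
G1 X0.0 Y13.6
G1 X0.0 Y0.0
; layer 3
G0 Z13.8
G0 X0.0 Y0.0
G1 X24.2 Y0.0
G1 X24.2 Y13.6
G1 X0.0 Y13.6
G1 X0.0 Y0.0
; layer 4
G0 Z18.4
G0 X0.0 Y0.0
G1 X24.2 Y0.0
G1 X24.2 Y13.6
G1 X0.0 Y13.6
G1 X0.0 Y0.0
; layer 5
G0 Z23.0
G0 X0.0 Y0.0
G1 X24.2 Y0.0
G1 X24.2 Y13.6
G1 X0.0 Y13.6
G1 X0.0 Y0.0
M2 ; end

The solid is a rectangular box, roughly 24.2 × 13.6 mm footprint and 23 mm tall. Slicing at Δz = 4.6 mm — 5 equal slices spanning the solid's height, so layer i sits at z = i·h/5 — gives 5 non-empty perimeters. Each is a 4-segment closed polygon; G0 lifts to the layer z and rapids to the start vertex, then G1 traces the edges.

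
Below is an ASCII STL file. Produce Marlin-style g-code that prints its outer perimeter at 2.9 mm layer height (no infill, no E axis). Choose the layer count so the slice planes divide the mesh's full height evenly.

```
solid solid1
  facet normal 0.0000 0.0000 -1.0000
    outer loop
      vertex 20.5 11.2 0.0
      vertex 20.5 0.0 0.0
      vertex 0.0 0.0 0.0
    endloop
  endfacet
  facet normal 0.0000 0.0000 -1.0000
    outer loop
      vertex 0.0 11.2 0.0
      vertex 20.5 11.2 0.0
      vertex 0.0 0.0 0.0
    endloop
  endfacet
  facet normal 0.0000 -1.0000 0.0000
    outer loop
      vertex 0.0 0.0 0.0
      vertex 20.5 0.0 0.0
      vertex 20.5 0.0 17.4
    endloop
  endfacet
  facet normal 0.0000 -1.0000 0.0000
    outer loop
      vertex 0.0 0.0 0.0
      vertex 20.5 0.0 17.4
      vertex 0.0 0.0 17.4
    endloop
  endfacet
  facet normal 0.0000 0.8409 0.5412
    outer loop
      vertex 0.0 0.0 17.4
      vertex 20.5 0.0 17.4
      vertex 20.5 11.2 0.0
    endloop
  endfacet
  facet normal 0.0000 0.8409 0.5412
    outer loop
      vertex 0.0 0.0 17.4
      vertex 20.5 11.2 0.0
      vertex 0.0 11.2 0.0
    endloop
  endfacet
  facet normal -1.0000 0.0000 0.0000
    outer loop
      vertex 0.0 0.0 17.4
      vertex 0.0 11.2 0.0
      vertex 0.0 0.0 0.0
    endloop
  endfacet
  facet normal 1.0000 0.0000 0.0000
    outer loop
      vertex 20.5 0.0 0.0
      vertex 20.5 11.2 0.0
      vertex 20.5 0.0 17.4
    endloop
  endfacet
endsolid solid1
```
; perimeter-only toolpath
G21 ; units = mm
G90 ; absolute positioning
G28 ; home
; layer 1
G0 Z2.9
G0 X0.0 Y0.0
G1 X20.5 Y0.0
G1 X20.5 Y9.3
G1 X0.0 Y9.3
G1 X0.0 Y0.0
; layer 2
G0 Z5.8
G0 X0.0 Y0.0
G1 X20.5 Y0.0
G1 X20.5 Y7.5
G1 X0.0 Y7.5
G1 X0.0 Y0.0
; layer 3
G0 Z8.7
G0 X0.0 Y0.0
G1 X20.5 Y0.0
G1 X20.5 Y5.6
G1 X0.0 Y5.6
G1 X0.0 Y0.0
; layer 4
G0 Z11.6
G0 X0.0 Y0.0
G1 X20.5 Y0.0
G1 X20.5 Y3.7
G1 X0.0 Y3.7
G1 X0.0 Y0.0
; layer 5
G0 Z14.5
G0 X0.0 Y0.0
G1 X20.5 Y0.0
G1 X20.5 Y1.9
G1 X0.0 Y1.9
G1 X0.0 Y0.0
M2 ; end

The solid is a wedge (ramp): 20.5 × 11.2 mm base, rising to 17.4 mm along the y=0 edge and sloping linearly to z=0 at y=11.2. Slicing at Δz = 2.9 mm — 6 equal slices spanning the solid's height, so layer i sits at z = i·h/6 — gives 5 non-empty perimeters. Each is a 4-segment closed polygon; G0 lifts to the layer z and rapids to the start vertex, then G1 traces the edges. The cross-section shrinks linearly with z (the slice at the apex is degenerate and omitted).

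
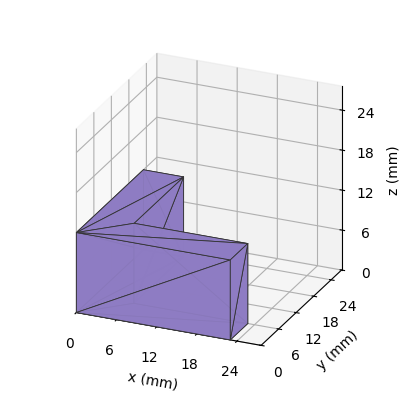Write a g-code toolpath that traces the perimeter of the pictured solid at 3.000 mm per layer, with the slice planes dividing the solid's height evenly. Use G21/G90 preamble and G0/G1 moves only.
Reading the render: the shape is an L-shaped prism: outer 23 × 23 mm, arm thicknesses ≈ 6 mm (horizontal) and 6 mm (vertical), extruded 12 mm in z (dimensions read to the nearest mm from the axis ticks). For the g-code, the solid's height is divided into equal slices at the stated Δz and each level perimeter traced with G1 moves after a G0 lift.

; perimeter-only toolpath
G21 ; units = mm
G90 ; absolute positioning
G28 ; home
; layer 1
G0 Z3.000
G0 X0.000 Y0.000
G1 X23.000 Y0.000
G1 X23.000 Y6.000
G1 X6.000 Y6.000
G1 X6.000 Y23.000
G1 X0.000 Y23.000
G1 X0.000 Y0.000
; layer 2
G0 Z6.000
G0 X0.000 Y0.000
G1 X23.000 Y0.000
G1 X23.000 Y6.000
G1 X6.000 Y6.000
G1 X6.000 Y23.000
G1 X0.000 Y23.000
G1 X0.000 Y0.000
; layer 3
G0 Z9.000
G0 X0.000 Y0.000
G1 X23.000 Y0.000
G1 X23.000 Y6.000
G1 X6.000 Y6.000
G1 X6.000 Y23.000
G1 X0.000 Y23.000
G1 X0.000 Y0.000
; layer 4
G0 Z12.000
G0 X0.000 Y0.000
G1 X23.000 Y0.000
G1 X23.000 Y6.000
G1 X6.000 Y6.000
G1 X6.000 Y23.000
G1 X0.000 Y23.000
G1 X0.000 Y0.000
M2 ; end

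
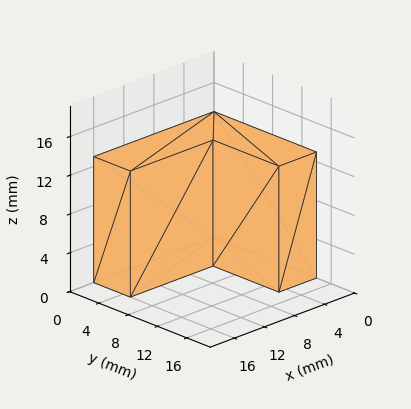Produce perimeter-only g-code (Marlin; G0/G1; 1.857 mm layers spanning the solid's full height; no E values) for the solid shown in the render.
Reading the render: the shape is an L-shaped prism: outer 16 × 14 mm, arm thicknesses ≈ 5 mm (horizontal) and 5 mm (vertical), extruded 13 mm in z (dimensions read to the nearest mm from the axis ticks). For the g-code, the solid's height is divided into equal slices at the stated Δz and each level perimeter traced with G1 moves after a G0 lift.

; perimeter-only toolpath
G21 ; units = mm
G90 ; absolute positioning
G28 ; home
; layer 1
G0 Z1.857
G0 X0.000 Y0.000
G1 X16.000 Y0.000
G1 X16.000 Y5.000
G1 X5.000 Y5.000
G1 X5.000 Y14.000
G1 X0.000 Y14.000
G1 X0.000 Y0.000
; layer 2
G0 Z3.714
G0 X0.000 Y0.000
G1 X16.000 Y0.000
G1 X16.000 Y5.000
G1 X5.000 Y5.000
G1 X5.000 Y14.000
G1 X0.000 Y14.000
G1 X0.000 Y0.000
; layer 3
G0 Z5.571
G0 X0.000 Y0.000
G1 X16.000 Y0.000
G1 X16.000 Y5.000
G1 X5.000 Y5.000
G1 X5.000 Y14.000
G1 X0.000 Y14.000
G1 X0.000 Y0.000
; layer 4
G0 Z7.429
G0 X0.000 Y0.000
G1 X16.000 Y0.000
G1 X16.000 Y5.000
G1 X5.000 Y5.000
G1 X5.000 Y14.000
G1 X0.000 Y14.000
G1 X0.000 Y0.000
; layer 5
G0 Z9.286
G0 X0.000 Y0.000
G1 X16.000 Y0.000
G1 X16.000 Y5.000
G1 X5.000 Y5.000
G1 X5.000 Y14.000
G1 X0.000 Y14.000
G1 X0.000 Y0.000
; layer 6
G0 Z11.143
G0 X0.000 Y0.000
G1 X16.000 Y0.000
G1 X16.000 Y5.000
G1 X5.000 Y5.000
G1 X5.000 Y14.000
G1 X0.000 Y14.000
G1 X0.000 Y0.000
; layer 7
G0 Z13.000
G0 X0.000 Y0.000
G1 X16.000 Y0.000
G1 X16.000 Y5.000
G1 X5.000 Y5.000
G1 X5.000 Y14.000
G1 X0.000 Y14.000
G1 X0.000 Y0.000
M2 ; end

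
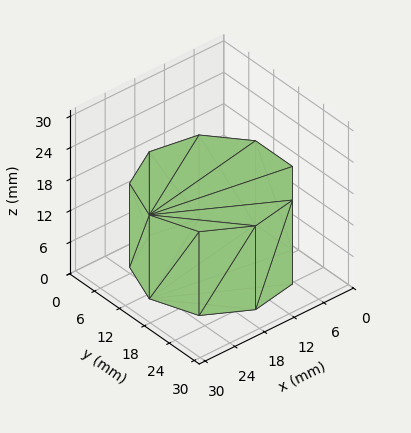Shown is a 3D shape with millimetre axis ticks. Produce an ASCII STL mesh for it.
Reading the render: the shape is a regular 9-sided prism (a cylinder approximated with 9 flat sides), circumscribed radius ≈ 13 mm, height ≈ 16 mm (dimensions read to the nearest mm from the axis ticks). For the STL, each face is triangulated and given an outward normal.

solid part
  facet normal 0.0000 0.0000 -1.0000
    outer loop
      vertex 15.26 25.80 0.00
      vertex 22.96 21.36 0.00
      vertex 26.00 13.00 0.00
    endloop
  endfacet
  facet normal 0.0000 0.0000 -1.0000
    outer loop
      vertex 6.50 24.26 0.00
      vertex 15.26 25.80 0.00
      vertex 26.00 13.00 0.00
    endloop
  endfacet
  facet normal 0.0000 0.0000 -1.0000
    outer loop
      vertex 0.78 17.45 0.00
      vertex 6.50 24.26 0.00
      vertex 26.00 13.00 0.00
    endloop
  endfacet
  facet normal 0.0000 0.0000 -1.0000
    outer loop
      vertex 0.78 8.55 0.00
      vertex 0.78 17.45 0.00
      vertex 26.00 13.00 0.00
    endloop
  endfacet
  facet normal 0.0000 0.0000 -1.0000
    outer loop
      vertex 6.50 1.74 0.00
      vertex 0.78 8.55 0.00
      vertex 26.00 13.00 0.00
    endloop
  endfacet
  facet normal 0.0000 0.0000 -1.0000
    outer loop
      vertex 15.26 0.20 0.00
      vertex 6.50 1.74 0.00
      vertex 26.00 13.00 0.00
    endloop
  endfacet
  facet normal 0.0000 0.0000 -1.0000
    outer loop
      vertex 22.96 4.64 0.00
      vertex 15.26 0.20 0.00
      vertex 26.00 13.00 0.00
    endloop
  endfacet
  facet normal 0.0000 0.0000 1.0000
    outer loop
      vertex 26.00 13.00 16.00
      vertex 22.96 21.36 16.00
      vertex 15.26 25.80 16.00
    endloop
  endfacet
  facet normal 0.0000 0.0000 1.0000
    outer loop
      vertex 26.00 13.00 16.00
      vertex 15.26 25.80 16.00
      vertex 6.50 24.26 16.00
    endloop
  endfacet
  facet normal 0.0000 0.0000 1.0000
    outer loop
      vertex 26.00 13.00 16.00
      vertex 6.50 24.26 16.00
      vertex 0.78 17.45 16.00
    endloop
  endfacet
  facet normal 0.0000 0.0000 1.0000
    outer loop
      vertex 26.00 13.00 16.00
      vertex 0.78 17.45 16.00
      vertex 0.78 8.55 16.00
    endloop
  endfacet
  facet normal 0.0000 0.0000 1.0000
    outer loop
      vertex 26.00 13.00 16.00
      vertex 0.78 8.55 16.00
      vertex 6.50 1.74 16.00
    endloop
  endfacet
  facet normal 0.0000 0.0000 1.0000
    outer loop
      vertex 26.00 13.00 16.00
      vertex 6.50 1.74 16.00
      vertex 15.26 0.20 16.00
    endloop
  endfacet
  facet normal 0.0000 0.0000 1.0000
    outer loop
      vertex 26.00 13.00 16.00
      vertex 15.26 0.20 16.00
      vertex 22.96 4.64 16.00
    endloop
  endfacet
  facet normal 0.9398 0.3417 0.0000
    outer loop
      vertex 26.00 13.00 0.00
      vertex 22.96 21.36 0.00
      vertex 22.96 21.36 16.00
    endloop
  endfacet
  facet normal 0.9398 0.3417 0.0000
    outer loop
      vertex 26.00 13.00 0.00
      vertex 22.96 21.36 16.00
      vertex 26.00 13.00 16.00
    endloop
  endfacet
  facet normal 0.4995 0.8663 0.0000
    outer loop
      vertex 22.96 21.36 0.00
      vertex 15.26 25.80 0.00
      vertex 15.26 25.80 16.00
    endloop
  endfacet
  facet normal 0.4995 0.8663 0.0000
    outer loop
      vertex 22.96 21.36 0.00
      vertex 15.26 25.80 16.00
      vertex 22.96 21.36 16.00
    endloop
  endfacet
  facet normal -0.1731 0.9849 0.0000
    outer loop
      vertex 15.26 25.80 0.00
      vertex 6.50 24.26 0.00
      vertex 6.50 24.26 16.00
    endloop
  endfacet
  facet normal -0.1731 0.9849 0.0000
    outer loop
      vertex 15.26 25.80 0.00
      vertex 6.50 24.26 16.00
      vertex 15.26 25.80 16.00
    endloop
  endfacet
  facet normal -0.7657 0.6432 0.0000
    outer loop
      vertex 6.50 24.26 0.00
      vertex 0.78 17.45 0.00
      vertex 0.78 17.45 16.00
    endloop
  endfacet
  facet normal -0.7657 0.6432 0.0000
    outer loop
      vertex 6.50 24.26 0.00
      vertex 0.78 17.45 16.00
      vertex 6.50 24.26 16.00
    endloop
  endfacet
  facet normal -1.0000 0.0000 0.0000
    outer loop
      vertex 0.78 17.45 0.00
      vertex 0.78 8.55 0.00
      vertex 0.78 8.55 16.00
    endloop
  endfacet
  facet normal -1.0000 0.0000 0.0000
    outer loop
      vertex 0.78 17.45 0.00
      vertex 0.78 8.55 16.00
      vertex 0.78 17.45 16.00
    endloop
  endfacet
  facet normal -0.7657 -0.6432 0.0000
    outer loop
      vertex 0.78 8.55 0.00
      vertex 6.50 1.74 0.00
      vertex 6.50 1.74 16.00
    endloop
  endfacet
  facet normal -0.7657 -0.6432 0.0000
    outer loop
      vertex 0.78 8.55 0.00
      vertex 6.50 1.74 16.00
      vertex 0.78 8.55 16.00
    endloop
  endfacet
  facet normal -0.1731 -0.9849 0.0000
    outer loop
      vertex 6.50 1.74 0.00
      vertex 15.26 0.20 0.00
      vertex 15.26 0.20 16.00
    endloop
  endfacet
  facet normal -0.1731 -0.9849 0.0000
    outer loop
      vertex 6.50 1.74 0.00
      vertex 15.26 0.20 16.00
      vertex 6.50 1.74 16.00
    endloop
  endfacet
  facet normal 0.4995 -0.8663 0.0000
    outer loop
      vertex 15.26 0.20 0.00
      vertex 22.96 4.64 0.00
      vertex 22.96 4.64 16.00
    endloop
  endfacet
  facet normal 0.4995 -0.8663 0.0000
    outer loop
      vertex 15.26 0.20 0.00
      vertex 22.96 4.64 16.00
      vertex 15.26 0.20 16.00
    endloop
  endfacet
  facet normal 0.9398 -0.3417 0.0000
    outer loop
      vertex 22.96 4.64 0.00
      vertex 26.00 13.00 0.00
      vertex 26.00 13.00 16.00
    endloop
  endfacet
  facet normal 0.9398 -0.3417 0.0000
    outer loop
      vertex 22.96 4.64 0.00
      vertex 26.00 13.00 16.00
      vertex 22.96 4.64 16.00
    endloop
  endfacet
endsolid part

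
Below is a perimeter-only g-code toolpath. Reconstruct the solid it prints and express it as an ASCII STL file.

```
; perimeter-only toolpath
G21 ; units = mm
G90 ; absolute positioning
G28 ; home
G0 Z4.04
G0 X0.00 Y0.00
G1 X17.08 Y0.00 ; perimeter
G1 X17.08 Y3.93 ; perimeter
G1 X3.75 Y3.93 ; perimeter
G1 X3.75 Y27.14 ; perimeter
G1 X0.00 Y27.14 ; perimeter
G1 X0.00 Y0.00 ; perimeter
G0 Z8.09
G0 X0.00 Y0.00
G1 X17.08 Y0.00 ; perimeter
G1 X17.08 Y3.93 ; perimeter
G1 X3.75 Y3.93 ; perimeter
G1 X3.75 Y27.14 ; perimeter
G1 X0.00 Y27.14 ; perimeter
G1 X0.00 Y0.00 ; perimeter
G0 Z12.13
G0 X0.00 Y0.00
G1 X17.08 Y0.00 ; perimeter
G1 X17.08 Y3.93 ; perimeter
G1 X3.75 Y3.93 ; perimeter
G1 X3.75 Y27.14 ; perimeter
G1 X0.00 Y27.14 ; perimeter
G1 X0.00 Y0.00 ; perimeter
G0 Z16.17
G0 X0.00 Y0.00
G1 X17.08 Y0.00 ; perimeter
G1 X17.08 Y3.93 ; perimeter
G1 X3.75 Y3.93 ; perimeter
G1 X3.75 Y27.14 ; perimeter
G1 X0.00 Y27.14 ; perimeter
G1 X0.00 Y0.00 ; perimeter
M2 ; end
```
solid part
  facet normal 0.0000 0.0000 -1.0000
    outer loop
      vertex 17.08 3.93 0.00
      vertex 17.08 0.00 0.00
      vertex 0.00 0.00 0.00
    endloop
  endfacet
  facet normal 0.0000 0.0000 -1.0000
    outer loop
      vertex 3.75 3.93 0.00
      vertex 17.08 3.93 0.00
      vertex 0.00 0.00 0.00
    endloop
  endfacet
  facet normal 0.0000 0.0000 -1.0000
    outer loop
      vertex 3.75 27.14 0.00
      vertex 3.75 3.93 0.00
      vertex 0.00 0.00 0.00
    endloop
  endfacet
  facet normal 0.0000 0.0000 -1.0000
    outer loop
      vertex 0.00 27.14 0.00
      vertex 3.75 27.14 0.00
      vertex 0.00 0.00 0.00
    endloop
  endfacet
  facet normal 0.0000 0.0000 1.0000
    outer loop
      vertex 0.00 0.00 16.17
      vertex 17.08 0.00 16.17
      vertex 17.08 3.93 16.17
    endloop
  endfacet
  facet normal 0.0000 0.0000 1.0000
    outer loop
      vertex 0.00 0.00 16.17
      vertex 17.08 3.93 16.17
      vertex 3.75 3.93 16.17
    endloop
  endfacet
  facet normal 0.0000 0.0000 1.0000
    outer loop
      vertex 0.00 0.00 16.17
      vertex 3.75 3.93 16.17
      vertex 3.75 27.14 16.17
    endloop
  endfacet
  facet normal 0.0000 0.0000 1.0000
    outer loop
      vertex 0.00 0.00 16.17
      vertex 3.75 27.14 16.17
      vertex 0.00 27.14 16.17
    endloop
  endfacet
  facet normal 0.0000 -1.0000 0.0000
    outer loop
      vertex 0.00 0.00 0.00
      vertex 17.08 0.00 0.00
      vertex 17.08 0.00 16.17
    endloop
  endfacet
  facet normal 0.0000 -1.0000 0.0000
    outer loop
      vertex 0.00 0.00 0.00
      vertex 17.08 0.00 16.17
      vertex 0.00 0.00 16.17
    endloop
  endfacet
  facet normal 1.0000 0.0000 0.0000
    outer loop
      vertex 17.08 0.00 0.00
      vertex 17.08 3.93 0.00
      vertex 17.08 3.93 16.17
    endloop
  endfacet
  facet normal 1.0000 0.0000 0.0000
    outer loop
      vertex 17.08 0.00 0.00
      vertex 17.08 3.93 16.17
      vertex 17.08 0.00 16.17
    endloop
  endfacet
  facet normal 0.0000 1.0000 0.0000
    outer loop
      vertex 17.08 3.93 0.00
      vertex 3.75 3.93 0.00
      vertex 3.75 3.93 16.17
    endloop
  endfacet
  facet normal 0.0000 1.0000 0.0000
    outer loop
      vertex 17.08 3.93 0.00
      vertex 3.75 3.93 16.17
      vertex 17.08 3.93 16.17
    endloop
  endfacet
  facet normal 1.0000 0.0000 0.0000
    outer loop
      vertex 3.75 3.93 0.00
      vertex 3.75 27.14 0.00
      vertex 3.75 27.14 16.17
    endloop
  endfacet
  facet normal 1.0000 0.0000 0.0000
    outer loop
      vertex 3.75 3.93 0.00
      vertex 3.75 27.14 16.17
      vertex 3.75 3.93 16.17
    endloop
  endfacet
  facet normal 0.0000 1.0000 0.0000
    outer loop
      vertex 3.75 27.14 0.00
      vertex 0.00 27.14 0.00
      vertex 0.00 27.14 16.17
    endloop
  endfacet
  facet normal 0.0000 1.0000 0.0000
    outer loop
      vertex 3.75 27.14 0.00
      vertex 0.00 27.14 16.17
      vertex 3.75 27.14 16.17
    endloop
  endfacet
  facet normal -1.0000 0.0000 0.0000
    outer loop
      vertex 0.00 27.14 0.00
      vertex 0.00 0.00 0.00
      vertex 0.00 0.00 16.17
    endloop
  endfacet
  facet normal -1.0000 0.0000 0.0000
    outer loop
      vertex 0.00 27.14 0.00
      vertex 0.00 0.00 16.17
      vertex 0.00 27.14 16.17
    endloop
  endfacet
endsolid part

The G0 Z moves step by Δz≈4.04 mm. Every layer's G1 loop is the same polygon, so the solid is a straight extrusion of it from z=0 to z≈16.2. Closing with flat bottom and top caps and triangulating gives 20 facets — an L-shaped prism: outer 17.1 × 27.1 mm, arm thicknesses ≈ 3.93 mm (horizontal) and 3.75 mm (vertical), extruded 16.2 mm in z.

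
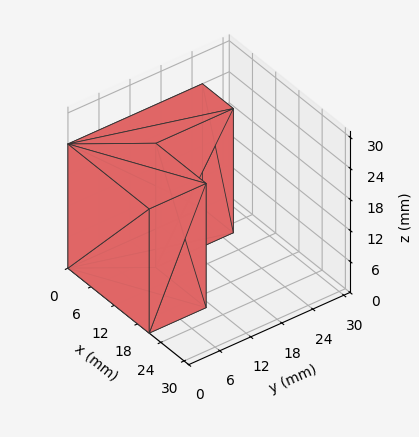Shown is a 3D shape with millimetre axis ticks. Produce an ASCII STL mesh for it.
Reading the render: the shape is an L-shaped prism: outer 21 × 26 mm, arm thicknesses ≈ 11 mm (horizontal) and 8 mm (vertical), extruded 24 mm in z (dimensions read to the nearest mm from the axis ticks). For the STL, each face is triangulated and given an outward normal.

solid part
  facet normal 0.0000 0.0000 -1.0000
    outer loop
      vertex 21.000 11.000 0.000
      vertex 21.000 0.000 0.000
      vertex 0.000 0.000 0.000
    endloop
  endfacet
  facet normal 0.0000 0.0000 -1.0000
    outer loop
      vertex 8.000 11.000 0.000
      vertex 21.000 11.000 0.000
      vertex 0.000 0.000 0.000
    endloop
  endfacet
  facet normal 0.0000 0.0000 -1.0000
    outer loop
      vertex 8.000 26.000 0.000
      vertex 8.000 11.000 0.000
      vertex 0.000 0.000 0.000
    endloop
  endfacet
  facet normal 0.0000 0.0000 -1.0000
    outer loop
      vertex 0.000 26.000 0.000
      vertex 8.000 26.000 0.000
      vertex 0.000 0.000 0.000
    endloop
  endfacet
  facet normal 0.0000 0.0000 1.0000
    outer loop
      vertex 0.000 0.000 24.000
      vertex 21.000 0.000 24.000
      vertex 21.000 11.000 24.000
    endloop
  endfacet
  facet normal 0.0000 0.0000 1.0000
    outer loop
      vertex 0.000 0.000 24.000
      vertex 21.000 11.000 24.000
      vertex 8.000 11.000 24.000
    endloop
  endfacet
  facet normal 0.0000 0.0000 1.0000
    outer loop
      vertex 0.000 0.000 24.000
      vertex 8.000 11.000 24.000
      vertex 8.000 26.000 24.000
    endloop
  endfacet
  facet normal 0.0000 0.0000 1.0000
    outer loop
      vertex 0.000 0.000 24.000
      vertex 8.000 26.000 24.000
      vertex 0.000 26.000 24.000
    endloop
  endfacet
  facet normal 0.0000 -1.0000 0.0000
    outer loop
      vertex 0.000 0.000 0.000
      vertex 21.000 0.000 0.000
      vertex 21.000 0.000 24.000
    endloop
  endfacet
  facet normal 0.0000 -1.0000 0.0000
    outer loop
      vertex 0.000 0.000 0.000
      vertex 21.000 0.000 24.000
      vertex 0.000 0.000 24.000
    endloop
  endfacet
  facet normal 1.0000 0.0000 0.0000
    outer loop
      vertex 21.000 0.000 0.000
      vertex 21.000 11.000 0.000
      vertex 21.000 11.000 24.000
    endloop
  endfacet
  facet normal 1.0000 0.0000 0.0000
    outer loop
      vertex 21.000 0.000 0.000
      vertex 21.000 11.000 24.000
      vertex 21.000 0.000 24.000
    endloop
  endfacet
  facet normal 0.0000 1.0000 0.0000
    outer loop
      vertex 21.000 11.000 0.000
      vertex 8.000 11.000 0.000
      vertex 8.000 11.000 24.000
    endloop
  endfacet
  facet normal 0.0000 1.0000 0.0000
    outer loop
      vertex 21.000 11.000 0.000
      vertex 8.000 11.000 24.000
      vertex 21.000 11.000 24.000
    endloop
  endfacet
  facet normal 1.0000 0.0000 0.0000
    outer loop
      vertex 8.000 11.000 0.000
      vertex 8.000 26.000 0.000
      vertex 8.000 26.000 24.000
    endloop
  endfacet
  facet normal 1.0000 0.0000 0.0000
    outer loop
      vertex 8.000 11.000 0.000
      vertex 8.000 26.000 24.000
      vertex 8.000 11.000 24.000
    endloop
  endfacet
  facet normal 0.0000 1.0000 0.0000
    outer loop
      vertex 8.000 26.000 0.000
      vertex 0.000 26.000 0.000
      vertex 0.000 26.000 24.000
    endloop
  endfacet
  facet normal 0.0000 1.0000 0.0000
    outer loop
      vertex 8.000 26.000 0.000
      vertex 0.000 26.000 24.000
      vertex 8.000 26.000 24.000
    endloop
  endfacet
  facet normal -1.0000 0.0000 0.0000
    outer loop
      vertex 0.000 26.000 0.000
      vertex 0.000 0.000 0.000
      vertex 0.000 0.000 24.000
    endloop
  endfacet
  facet normal -1.0000 0.0000 0.0000
    outer loop
      vertex 0.000 26.000 0.000
      vertex 0.000 0.000 24.000
      vertex 0.000 26.000 24.000
    endloop
  endfacet
endsolid part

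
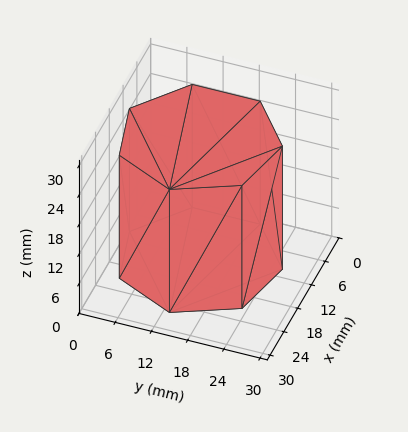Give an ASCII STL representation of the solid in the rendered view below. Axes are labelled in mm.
Reading the render: the shape is a regular 7-sided prism (a cylinder approximated with 7 flat sides), circumscribed radius ≈ 13 mm, height ≈ 25 mm (dimensions read to the nearest mm from the axis ticks). For the STL, each face is triangulated and given an outward normal.

solid part
  facet normal 0.0000 0.0000 -1.0000
    outer loop
      vertex 10.107 25.674 0.000
      vertex 21.105 23.164 0.000
      vertex 26.000 13.000 0.000
    endloop
  endfacet
  facet normal 0.0000 0.0000 -1.0000
    outer loop
      vertex 1.287 18.640 0.000
      vertex 10.107 25.674 0.000
      vertex 26.000 13.000 0.000
    endloop
  endfacet
  facet normal 0.0000 0.0000 -1.0000
    outer loop
      vertex 1.287 7.360 0.000
      vertex 1.287 18.640 0.000
      vertex 26.000 13.000 0.000
    endloop
  endfacet
  facet normal 0.0000 0.0000 -1.0000
    outer loop
      vertex 10.107 0.326 0.000
      vertex 1.287 7.360 0.000
      vertex 26.000 13.000 0.000
    endloop
  endfacet
  facet normal 0.0000 0.0000 -1.0000
    outer loop
      vertex 21.105 2.836 0.000
      vertex 10.107 0.326 0.000
      vertex 26.000 13.000 0.000
    endloop
  endfacet
  facet normal 0.0000 0.0000 1.0000
    outer loop
      vertex 26.000 13.000 25.000
      vertex 21.105 23.164 25.000
      vertex 10.107 25.674 25.000
    endloop
  endfacet
  facet normal 0.0000 0.0000 1.0000
    outer loop
      vertex 26.000 13.000 25.000
      vertex 10.107 25.674 25.000
      vertex 1.287 18.640 25.000
    endloop
  endfacet
  facet normal 0.0000 0.0000 1.0000
    outer loop
      vertex 26.000 13.000 25.000
      vertex 1.287 18.640 25.000
      vertex 1.287 7.360 25.000
    endloop
  endfacet
  facet normal 0.0000 0.0000 1.0000
    outer loop
      vertex 26.000 13.000 25.000
      vertex 1.287 7.360 25.000
      vertex 10.107 0.326 25.000
    endloop
  endfacet
  facet normal 0.0000 0.0000 1.0000
    outer loop
      vertex 26.000 13.000 25.000
      vertex 10.107 0.326 25.000
      vertex 21.105 2.836 25.000
    endloop
  endfacet
  facet normal 0.9010 0.4339 0.0000
    outer loop
      vertex 26.000 13.000 0.000
      vertex 21.105 23.164 0.000
      vertex 21.105 23.164 25.000
    endloop
  endfacet
  facet normal 0.9010 0.4339 0.0000
    outer loop
      vertex 26.000 13.000 0.000
      vertex 21.105 23.164 25.000
      vertex 26.000 13.000 25.000
    endloop
  endfacet
  facet normal 0.2225 0.9749 0.0000
    outer loop
      vertex 21.105 23.164 0.000
      vertex 10.107 25.674 0.000
      vertex 10.107 25.674 25.000
    endloop
  endfacet
  facet normal 0.2225 0.9749 0.0000
    outer loop
      vertex 21.105 23.164 0.000
      vertex 10.107 25.674 25.000
      vertex 21.105 23.164 25.000
    endloop
  endfacet
  facet normal -0.6235 0.7818 0.0000
    outer loop
      vertex 10.107 25.674 0.000
      vertex 1.287 18.640 0.000
      vertex 1.287 18.640 25.000
    endloop
  endfacet
  facet normal -0.6235 0.7818 0.0000
    outer loop
      vertex 10.107 25.674 0.000
      vertex 1.287 18.640 25.000
      vertex 10.107 25.674 25.000
    endloop
  endfacet
  facet normal -1.0000 0.0000 0.0000
    outer loop
      vertex 1.287 18.640 0.000
      vertex 1.287 7.360 0.000
      vertex 1.287 7.360 25.000
    endloop
  endfacet
  facet normal -1.0000 0.0000 0.0000
    outer loop
      vertex 1.287 18.640 0.000
      vertex 1.287 7.360 25.000
      vertex 1.287 18.640 25.000
    endloop
  endfacet
  facet normal -0.6235 -0.7818 0.0000
    outer loop
      vertex 1.287 7.360 0.000
      vertex 10.107 0.326 0.000
      vertex 10.107 0.326 25.000
    endloop
  endfacet
  facet normal -0.6235 -0.7818 0.0000
    outer loop
      vertex 1.287 7.360 0.000
      vertex 10.107 0.326 25.000
      vertex 1.287 7.360 25.000
    endloop
  endfacet
  facet normal 0.2225 -0.9749 0.0000
    outer loop
      vertex 10.107 0.326 0.000
      vertex 21.105 2.836 0.000
      vertex 21.105 2.836 25.000
    endloop
  endfacet
  facet normal 0.2225 -0.9749 0.0000
    outer loop
      vertex 10.107 0.326 0.000
      vertex 21.105 2.836 25.000
      vertex 10.107 0.326 25.000
    endloop
  endfacet
  facet normal 0.9010 -0.4339 0.0000
    outer loop
      vertex 21.105 2.836 0.000
      vertex 26.000 13.000 0.000
      vertex 26.000 13.000 25.000
    endloop
  endfacet
  facet normal 0.9010 -0.4339 0.0000
    outer loop
      vertex 21.105 2.836 0.000
      vertex 26.000 13.000 25.000
      vertex 21.105 2.836 25.000
    endloop
  endfacet
endsolid part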